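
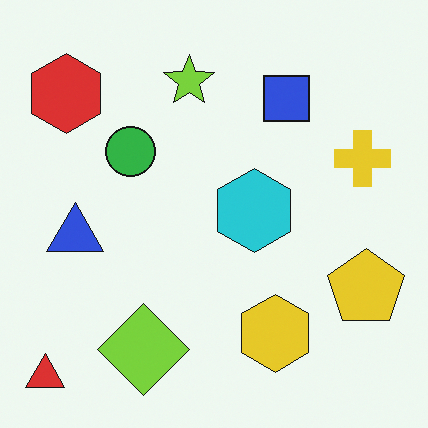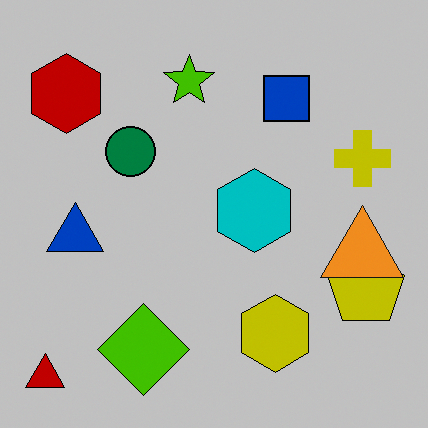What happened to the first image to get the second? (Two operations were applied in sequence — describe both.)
The second image is the first heavily posterized to just a handful of flat colors, then overlaid with an additional orange triangle.

Each flat color has snapped to a coarser quantized level — most visibly, the near-white background has dropped to a flat grey. An orange triangle appears in the second image that is absent from the first.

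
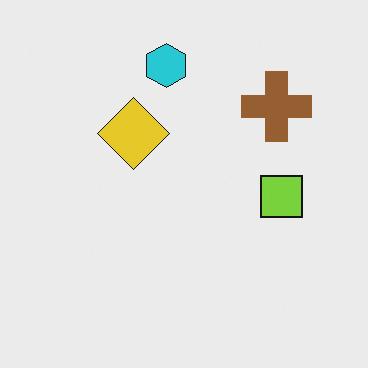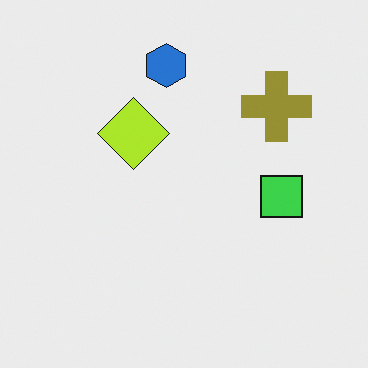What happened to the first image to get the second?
The second image is the first hue-shifted by a small amount.

Every shape's color has rotated by the same amount around the hue wheel — a uniform hue shift.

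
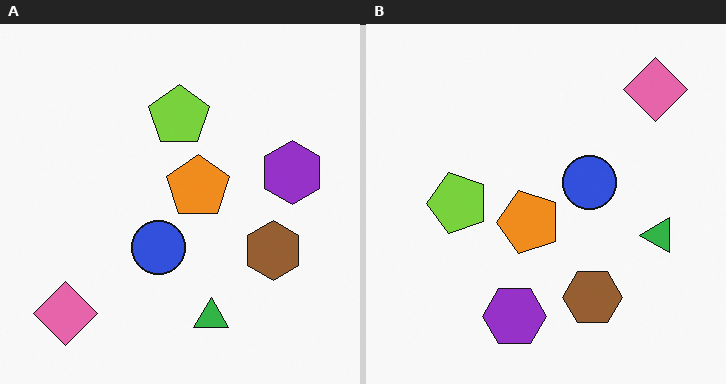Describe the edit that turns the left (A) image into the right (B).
The right (B) image is the left (A) transposed (reflected across the top-left ↔ bottom-right diagonal).

Shapes have swapped their row and column positions — what was in the top-right is now in the bottom-left — a diagonal reflection.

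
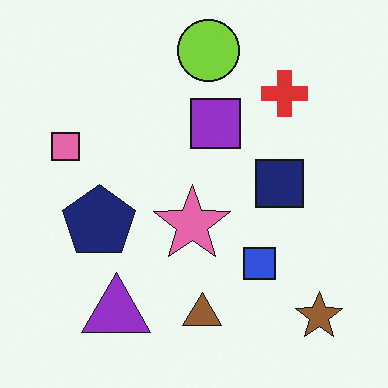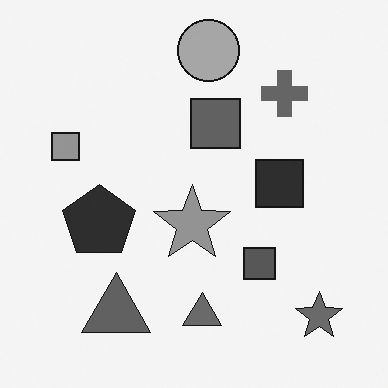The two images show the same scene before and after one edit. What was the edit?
It was converted to grayscale.

All color is removed — every shape is now a shade of grey.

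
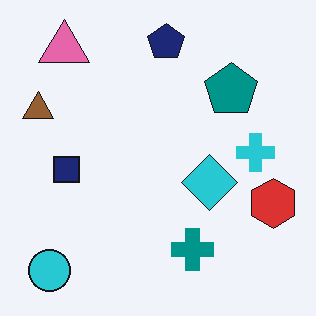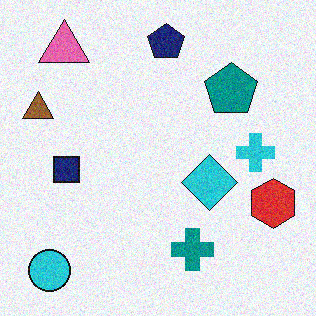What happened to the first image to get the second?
The transformation is: degraded with visible gaussian noise.

Random speckle covers the whole image, including the flat background.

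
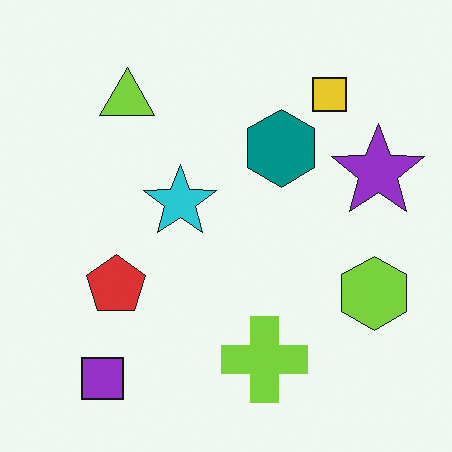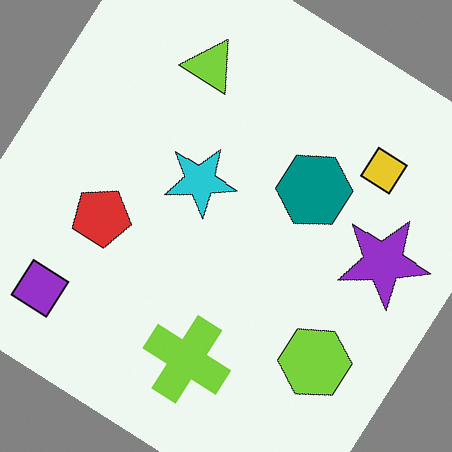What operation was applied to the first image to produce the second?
The transformation is: rotated clockwise by a large amount — several tens of degrees.

Every shape is tilted by the same angle and the image corners show triangular fill wedges — a whole-image rotation by a non-right angle.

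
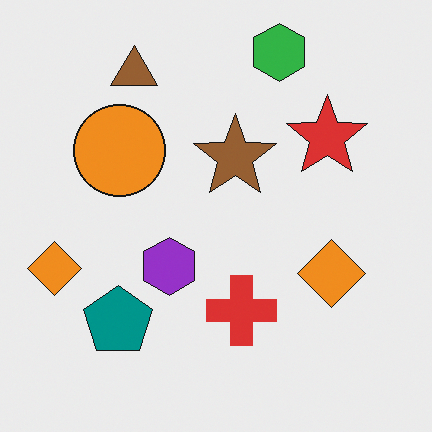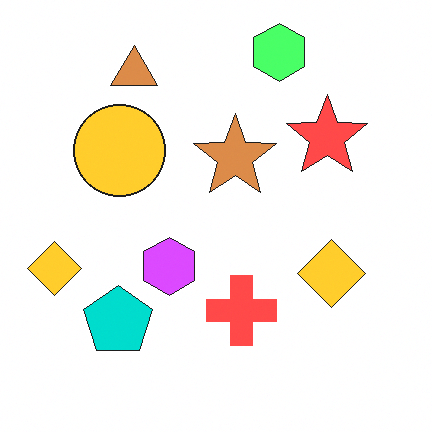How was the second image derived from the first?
Noticeably brightened.

Every pixel — background and shapes alike — is uniformly brightened.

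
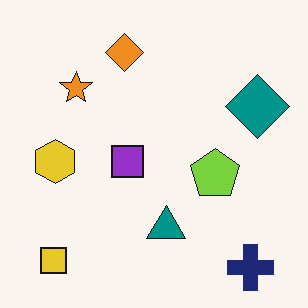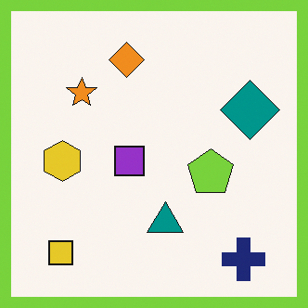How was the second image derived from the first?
The second image is the first framed with a lime border.

A solid lime frame runs around the edge of the second image, with the content slightly shrunk inside it.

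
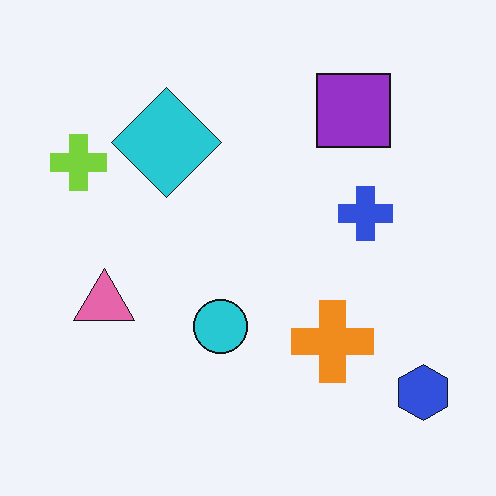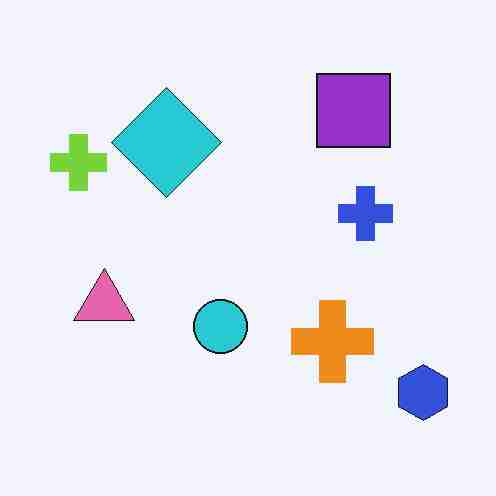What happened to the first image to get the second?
It was degraded with heavy JPEG compression.

Blocky 8×8 compression artifacts appear around shape edges and the flat background shows ringing — characteristic JPEG degradation.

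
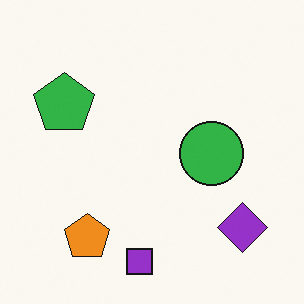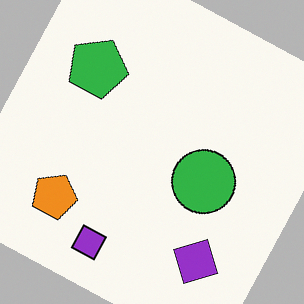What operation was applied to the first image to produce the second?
The image was rotated clockwise by a moderate amount.

Every shape is tilted by the same angle and the image corners show triangular fill wedges — a whole-image rotation by a non-right angle.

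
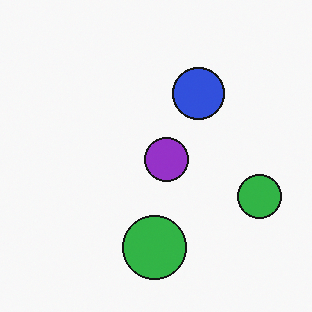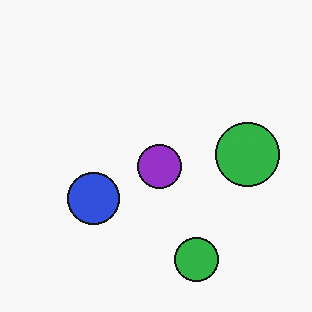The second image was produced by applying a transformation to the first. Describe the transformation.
The image was transposed (reflected across the top-left ↔ bottom-right diagonal).

Shapes have swapped their row and column positions — what was in the top-right is now in the bottom-left — a diagonal reflection.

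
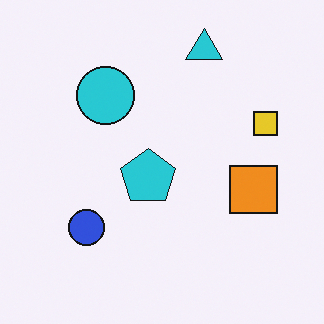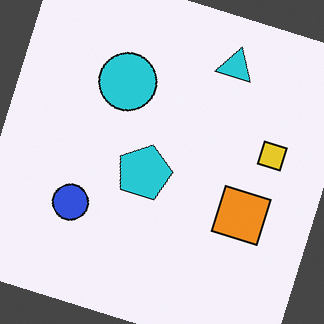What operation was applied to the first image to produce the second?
The transformation is: rotated clockwise by a clearly visible amount.

Every shape is tilted by the same angle and the image corners show triangular fill wedges — a whole-image rotation by a non-right angle.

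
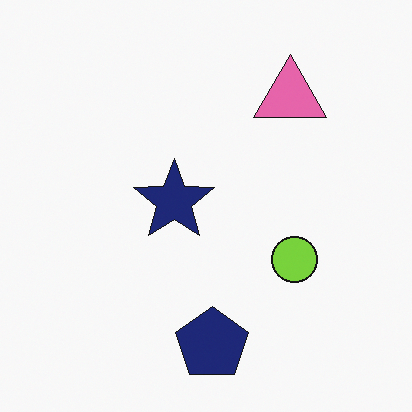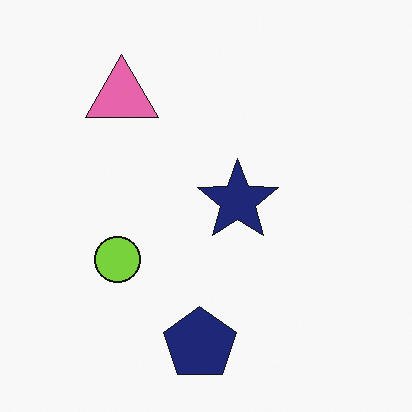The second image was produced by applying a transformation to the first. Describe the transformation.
It was flipped horizontally (left ↔ right).

The lime circle is in the right of the first image and the left of the second — shapes on opposite sides of the vertical midline have swapped in a mirror flip.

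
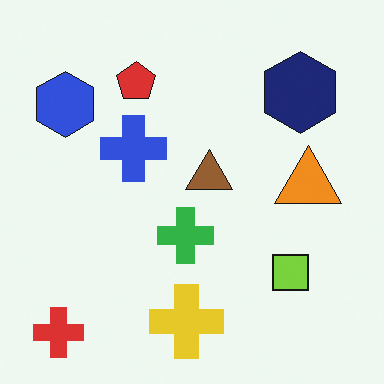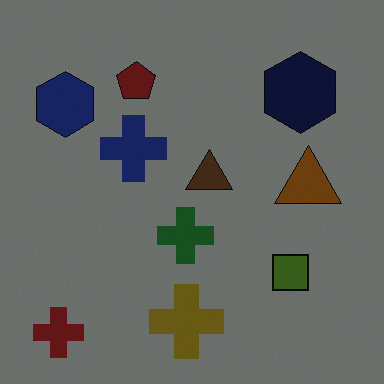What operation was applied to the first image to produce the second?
Noticeably darkened.

Every pixel — background and shapes alike — is uniformly darkened.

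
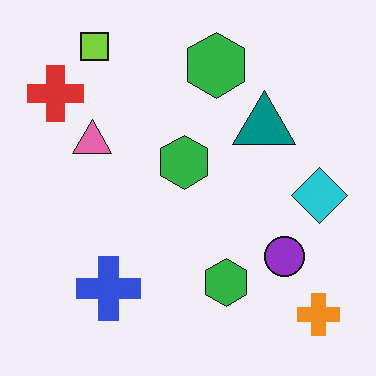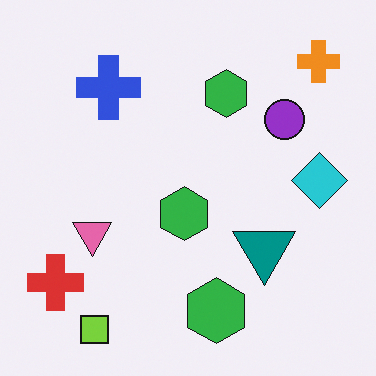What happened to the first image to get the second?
This is the original image flipped vertically (top ↔ bottom).

The lime square is in the top-left of the first image and the bottom-left of the second — shapes on opposite sides of the horizontal midline have swapped in a mirror flip.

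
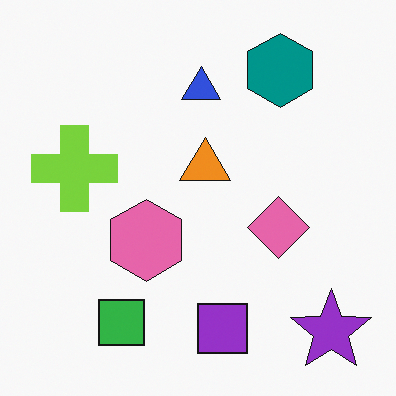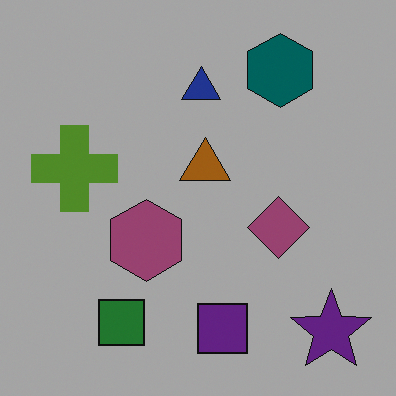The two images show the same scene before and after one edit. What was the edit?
This is the original image substantially darkened.

Every pixel — background and shapes alike — is uniformly darkened.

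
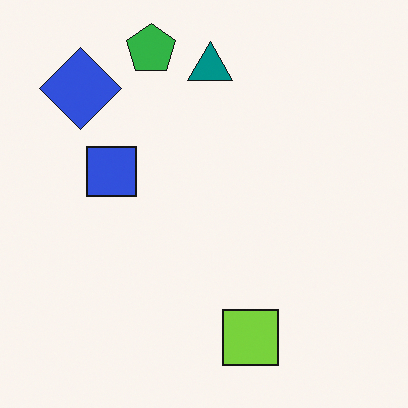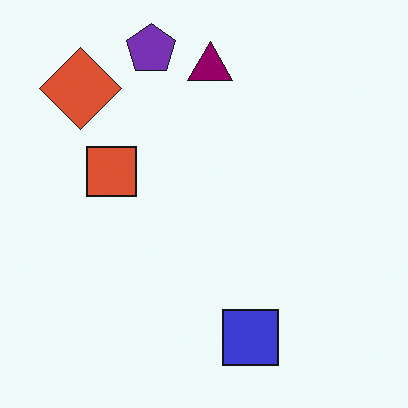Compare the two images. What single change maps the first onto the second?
The second image is the first hue-shifted noticeably.

Every shape's color has rotated by the same amount around the hue wheel — a uniform hue shift.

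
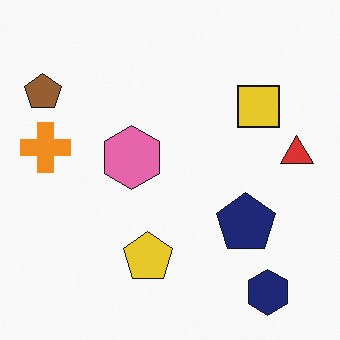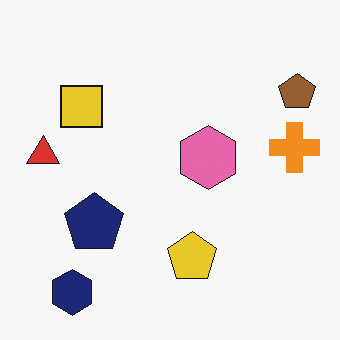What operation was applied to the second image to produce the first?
The image was flipped horizontally (left ↔ right).

The brown pentagon is in the top-right of the second image and the top-left of the first — shapes on opposite sides of the vertical midline have swapped in a mirror flip.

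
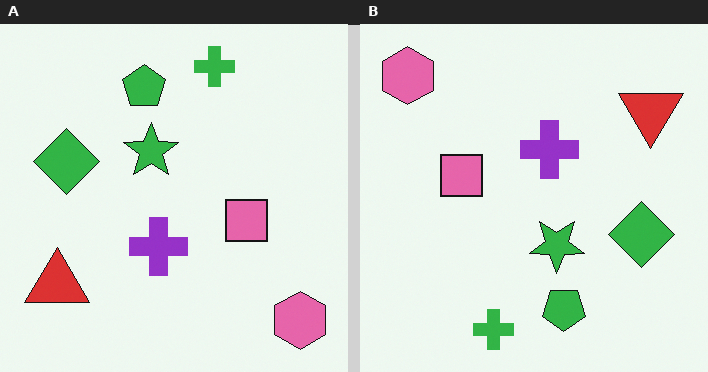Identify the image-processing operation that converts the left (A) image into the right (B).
The image was rotated 180°.

The pink hexagon sits in the bottom-right of the left (A) image and the top-left of the right (B) — consistent with a whole-image 180° rotation.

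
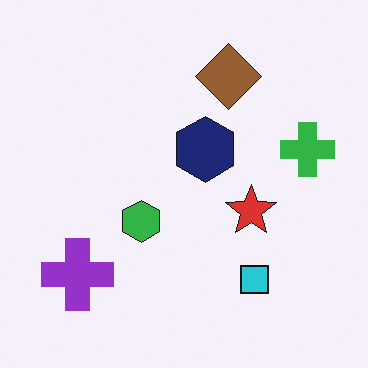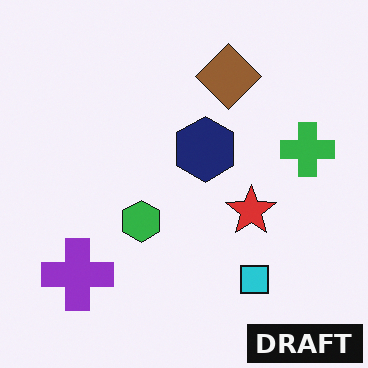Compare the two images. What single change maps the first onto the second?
The image was watermarked with the text "DRAFT" in the lower-right corner.

A dark label reading "DRAFT" appears in the lower-right corner.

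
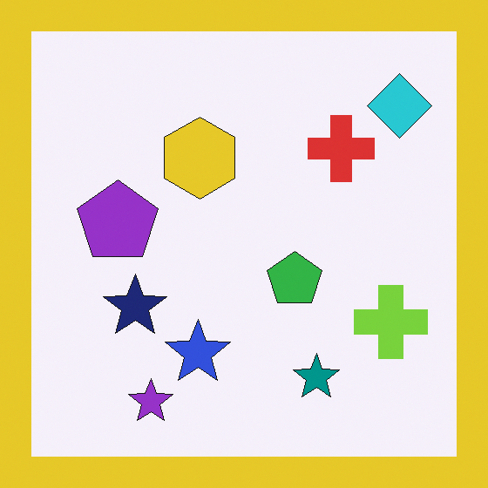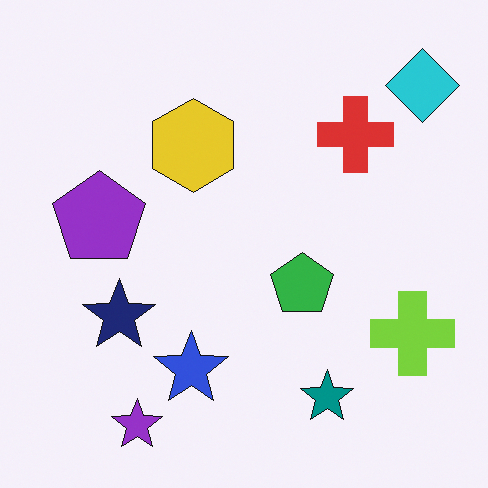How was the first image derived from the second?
It was framed with a yellow border.

A solid yellow frame runs around the edge of the first image, with the content slightly shrunk inside it.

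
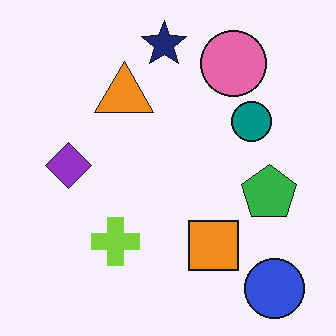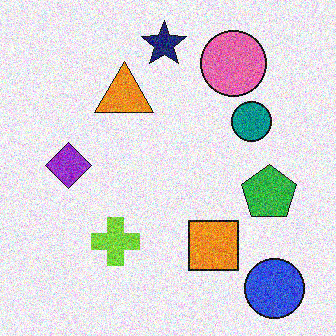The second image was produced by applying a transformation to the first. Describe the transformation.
The transformation is: degraded with heavy additive noise.

Random speckle covers the whole image, including the flat background.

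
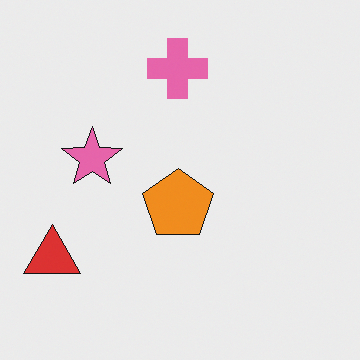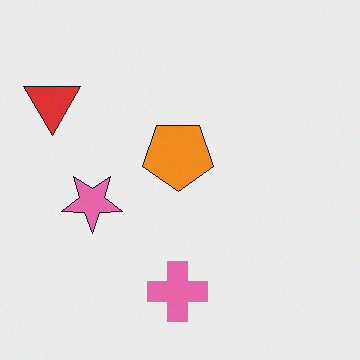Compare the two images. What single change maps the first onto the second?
The transformation is: flipped vertically (top ↔ bottom).

The pink cross is in the top of the first image and the bottom of the second — shapes on opposite sides of the horizontal midline have swapped in a mirror flip.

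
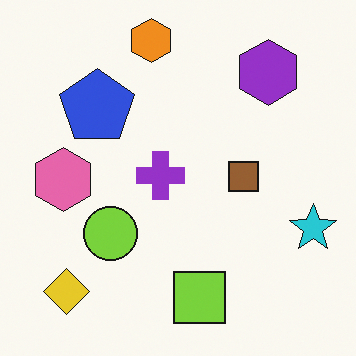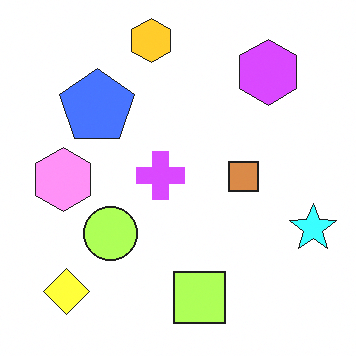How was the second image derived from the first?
It was brightened a lot.

Every pixel — background and shapes alike — is uniformly brightened.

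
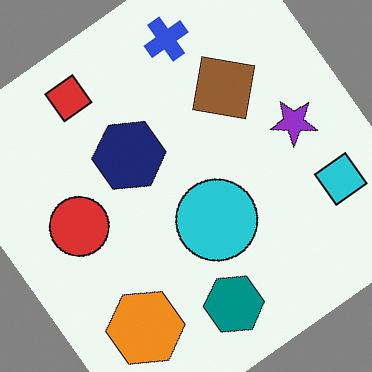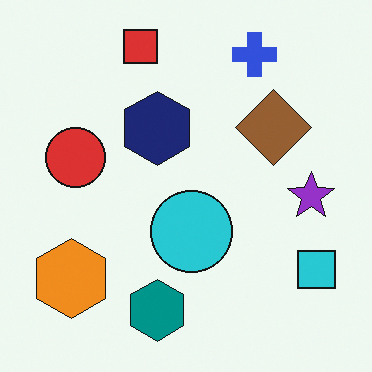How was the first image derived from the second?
The image was rotated counter-clockwise by a large amount — several tens of degrees.

Every shape is tilted by the same angle and the image corners show triangular fill wedges — a whole-image rotation by a non-right angle.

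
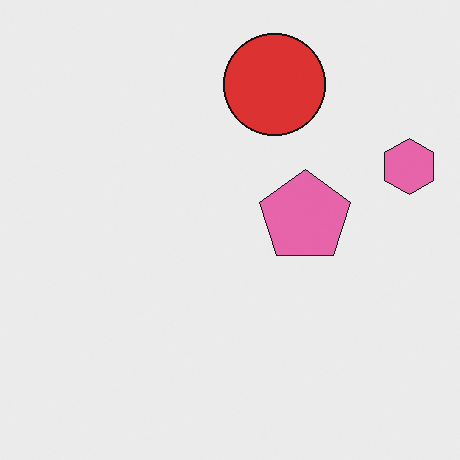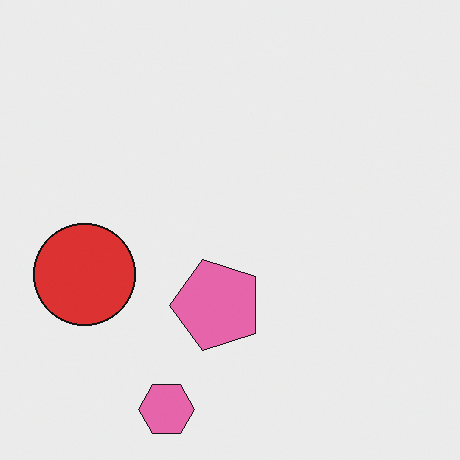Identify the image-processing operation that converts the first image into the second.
This is the original image transposed (reflected across the top-left ↔ bottom-right diagonal).

Shapes have swapped their row and column positions — what was in the top-right is now in the bottom-left — a diagonal reflection.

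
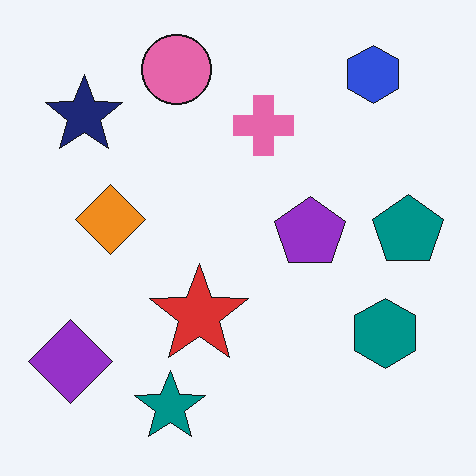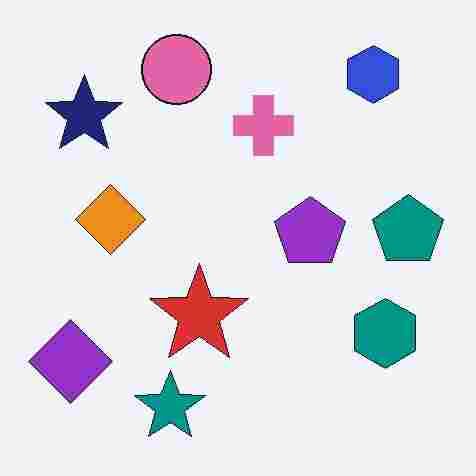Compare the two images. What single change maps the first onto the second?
Heavily JPEG-compressed with obvious blocking artifacts.

Blocky 8×8 compression artifacts appear around shape edges and the flat background shows ringing — characteristic JPEG degradation.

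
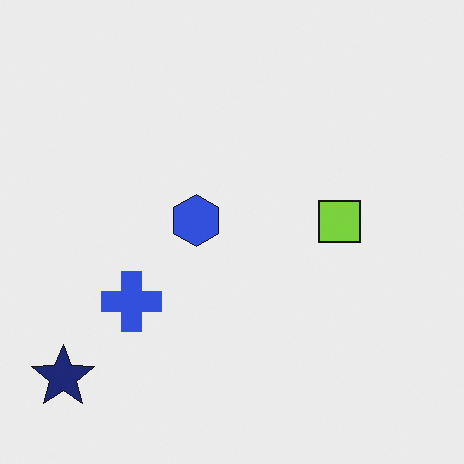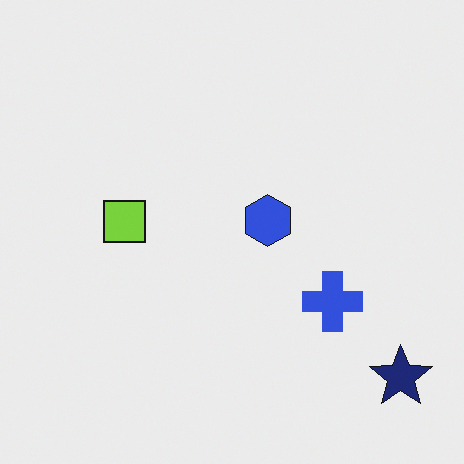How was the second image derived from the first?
It was flipped horizontally (left ↔ right).

The navy star is in the bottom-left of the first image and the bottom-right of the second — shapes on opposite sides of the vertical midline have swapped in a mirror flip.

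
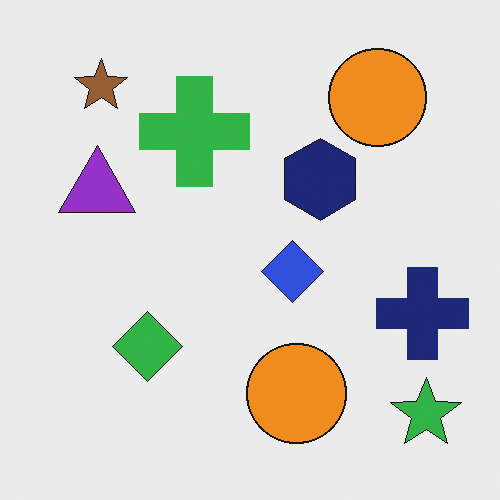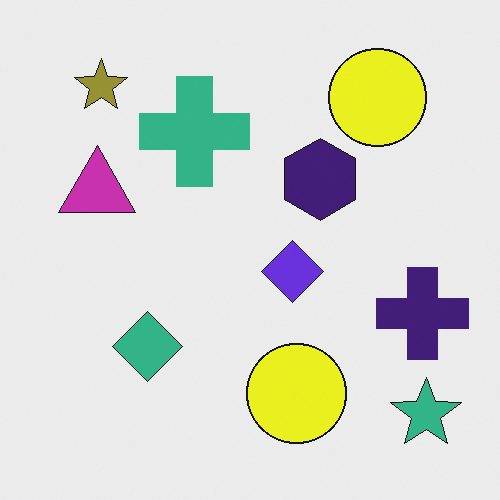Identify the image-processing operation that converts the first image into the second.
The transformation is: hue-shifted slightly.

Every shape's color has rotated by the same amount around the hue wheel — a uniform hue shift.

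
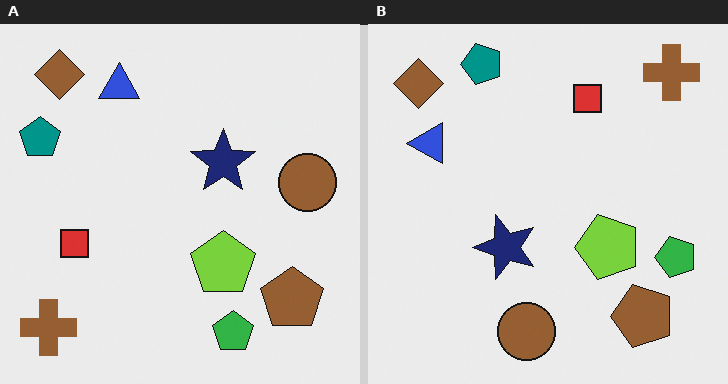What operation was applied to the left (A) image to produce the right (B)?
The transformation is: transposed (reflected across the top-left ↔ bottom-right diagonal).

Shapes have swapped their row and column positions — what was in the top-right is now in the bottom-left — a diagonal reflection.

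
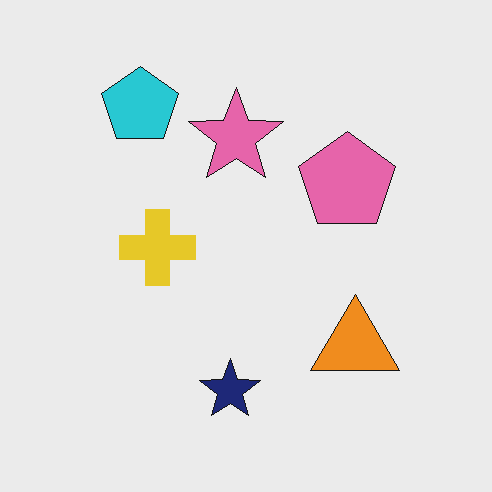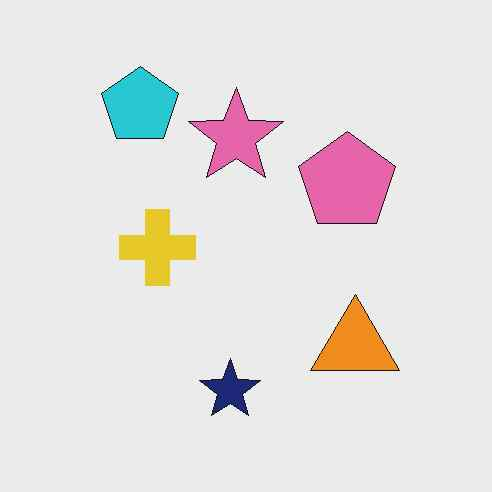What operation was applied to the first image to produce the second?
Given moderate JPEG compression.

Blocky 8×8 compression artifacts appear around shape edges and the flat background shows ringing — characteristic JPEG degradation.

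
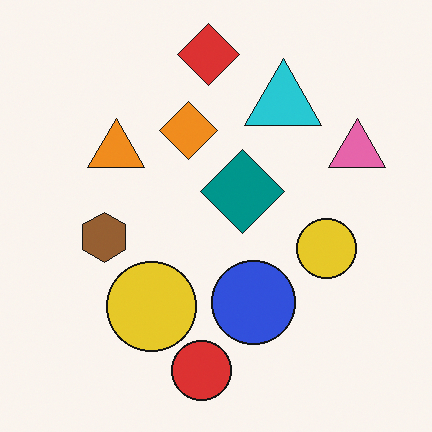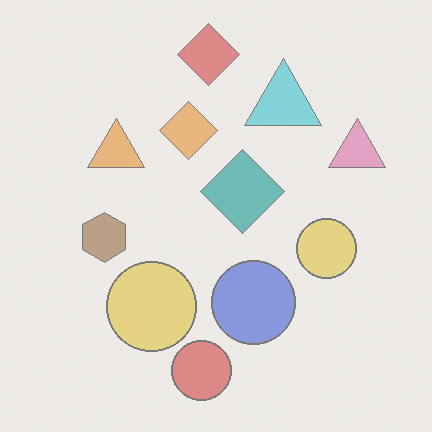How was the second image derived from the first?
It was washed out (contrast reduced).

Tones are pushed toward mid-grey across the whole image — a global contrast change.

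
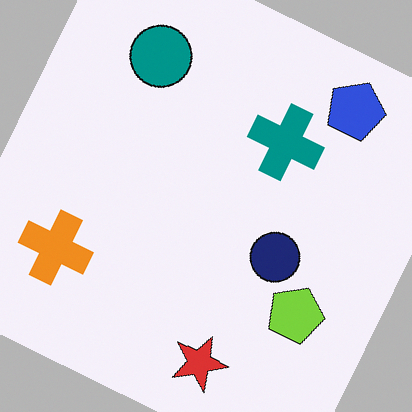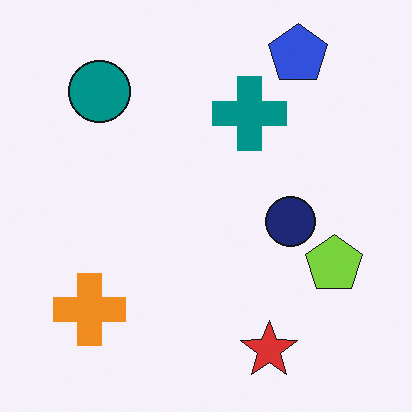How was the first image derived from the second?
This is the original image rotated clockwise by a moderate amount.

Every shape is tilted by the same angle and the image corners show triangular fill wedges — a whole-image rotation by a non-right angle.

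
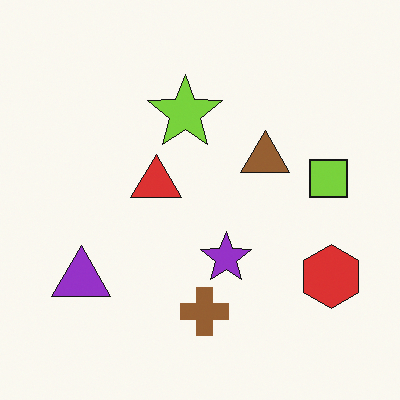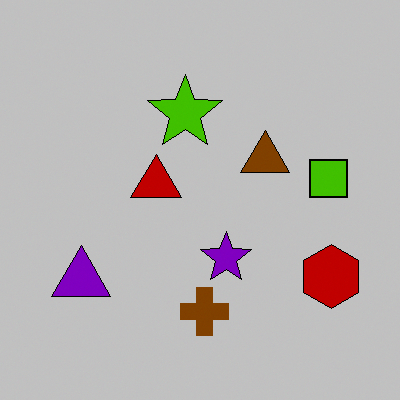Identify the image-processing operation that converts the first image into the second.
The transformation is: aggressively posterized.

Each flat color has snapped to a coarser quantized level — most visibly, the near-white background has dropped to a flat grey.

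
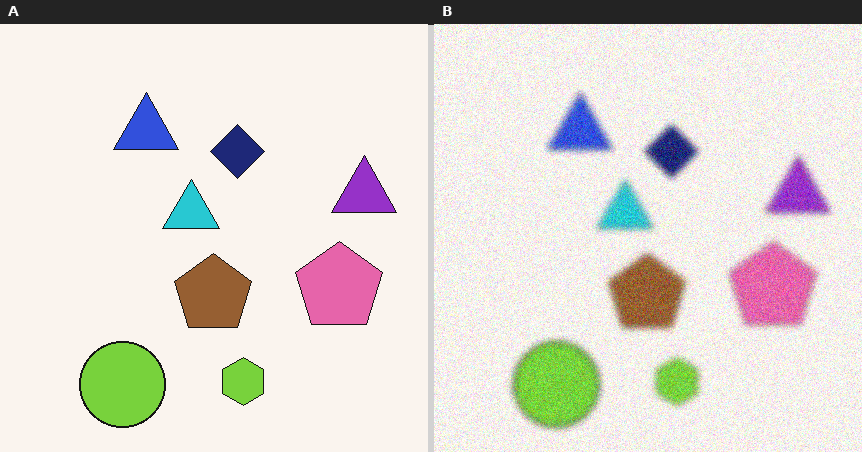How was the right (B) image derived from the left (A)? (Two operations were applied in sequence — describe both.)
The image was noticeably gaussian-blurred, then degraded with visible gaussian noise.

Shape edges and outlines are uniformly softened across the whole image. Random speckle covers the whole image, including the flat background.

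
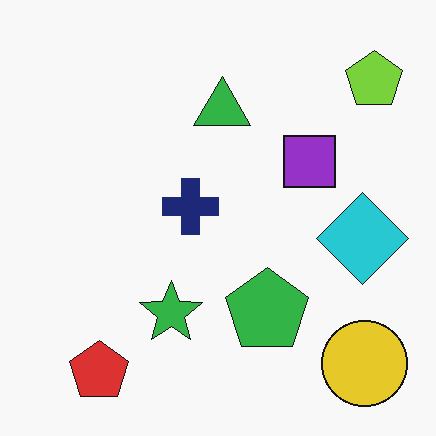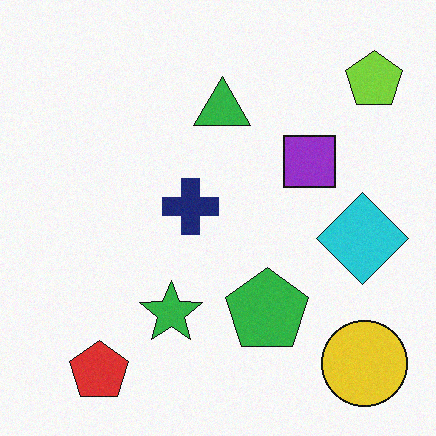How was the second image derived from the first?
The transformation is: degraded with light additive noise.

Random speckle covers the whole image, including the flat background.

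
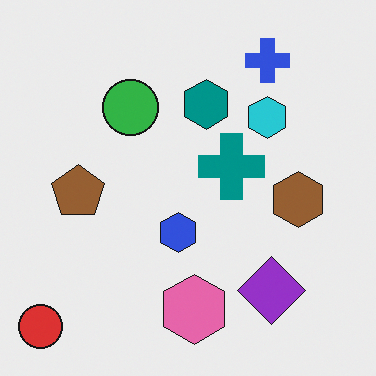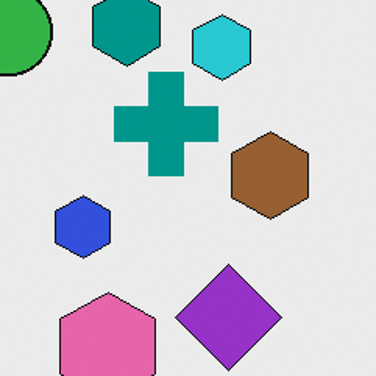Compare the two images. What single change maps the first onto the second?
The image was cropped to a modestly smaller region and rescaled.

The visible shapes are larger and the field of view is narrower; shapes near the original edges may be partly or wholly outside the frame — a crop-and-rescale.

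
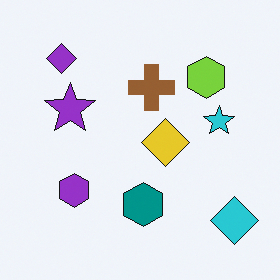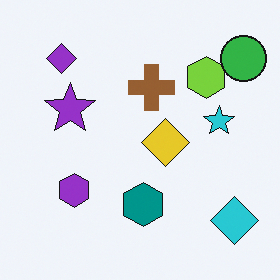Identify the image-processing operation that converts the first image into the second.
Overlaid with an additional green circle.

A green circle appears in the second image that is absent from the first.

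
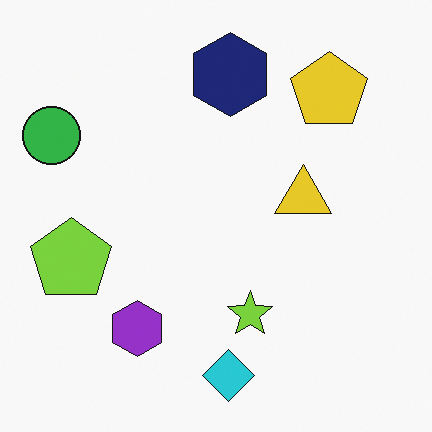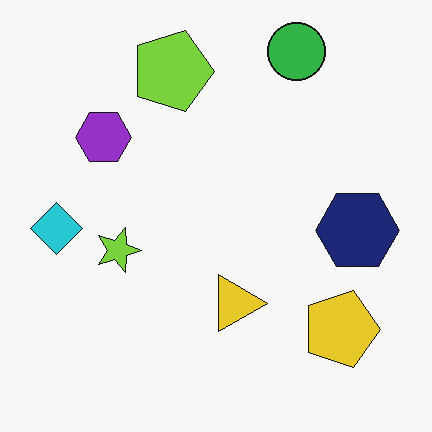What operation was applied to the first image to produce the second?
This is the original image rotated 90° clockwise.

The green circle sits in the top-left of the first image and the top-right of the second — consistent with a whole-image 90° clockwise rotation.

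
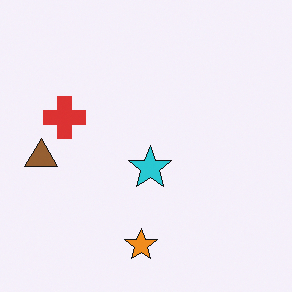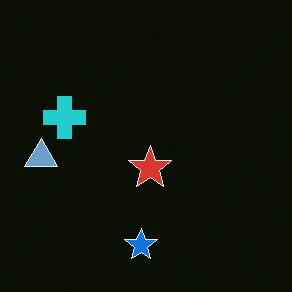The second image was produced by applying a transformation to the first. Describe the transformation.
The second image is the first color-inverted (negative).

The light background has become dark and every shape's color is its complement — a photographic negative.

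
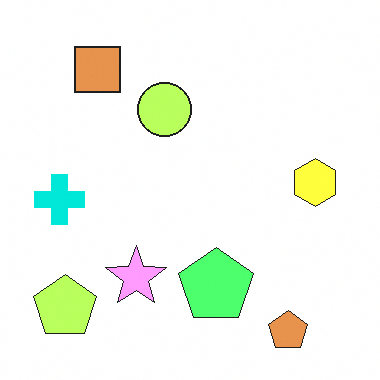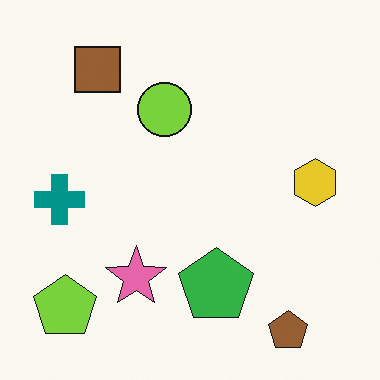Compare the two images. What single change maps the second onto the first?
The first image is the second noticeably brightened.

Every pixel — background and shapes alike — is uniformly brightened.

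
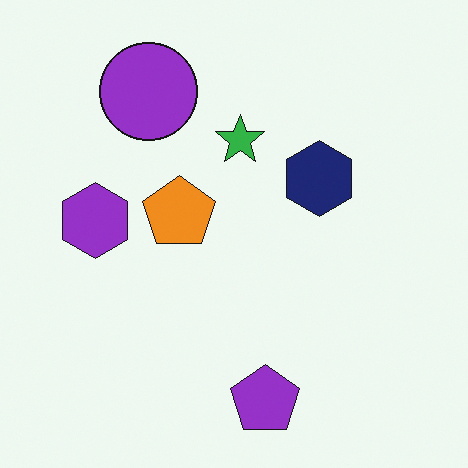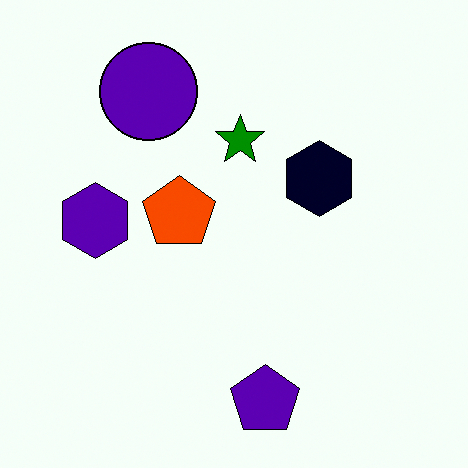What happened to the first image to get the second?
Boosted in contrast.

Tones are pushed away from mid-grey across the whole image — a global contrast change.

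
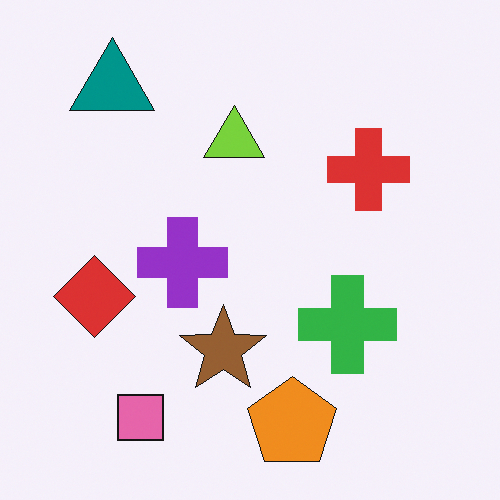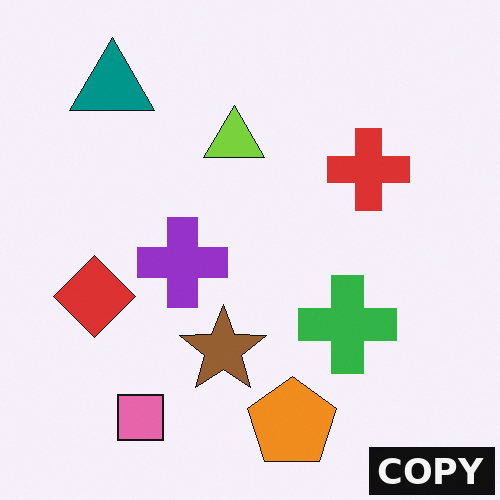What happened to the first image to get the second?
This is the original image watermarked with the text "COPY" in the lower-right corner.

A dark label reading "COPY" appears in the lower-right corner.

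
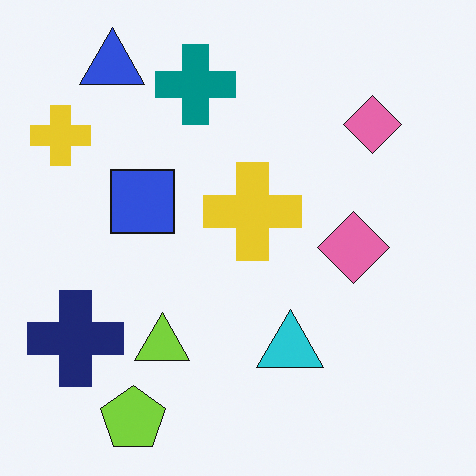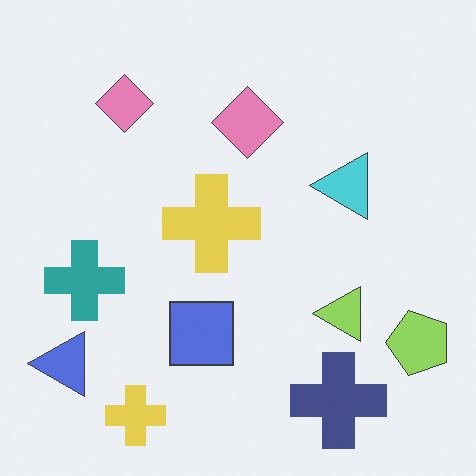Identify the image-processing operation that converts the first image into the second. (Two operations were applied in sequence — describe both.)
The second image is the first rotated 90° counter-clockwise, then given slightly reduced contrast.

The blue triangle sits in the top-left of the first image and the bottom-left of the second — consistent with a whole-image 90° counter-clockwise rotation. Tones are pushed toward mid-grey across the whole image — a global contrast change.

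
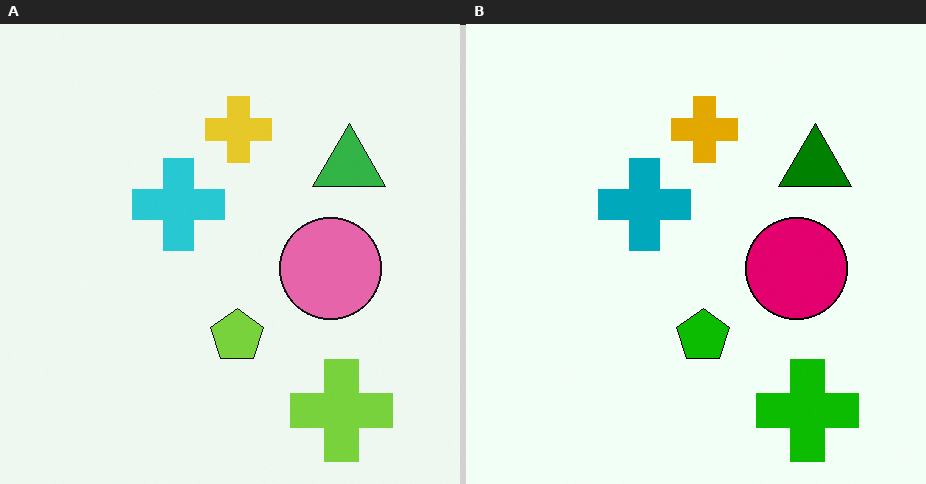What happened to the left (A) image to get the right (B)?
Given much higher contrast.

Tones are pushed away from mid-grey across the whole image — a global contrast change.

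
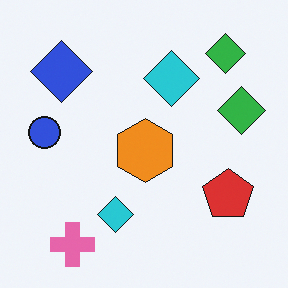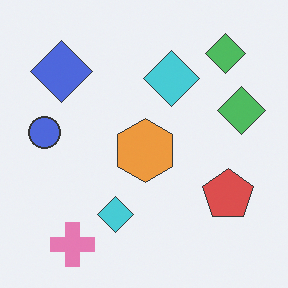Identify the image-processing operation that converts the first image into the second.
Given slightly reduced contrast.

Tones are pushed toward mid-grey across the whole image — a global contrast change.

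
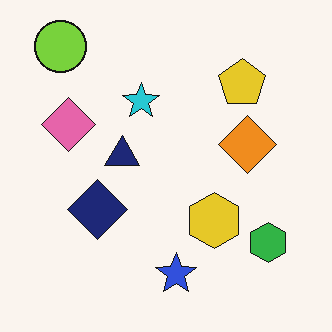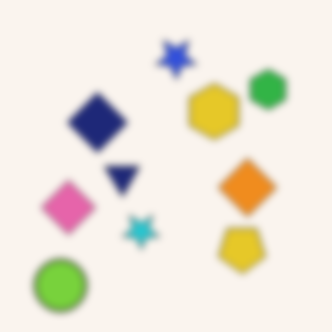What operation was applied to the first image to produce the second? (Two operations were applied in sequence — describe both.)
The transformation is: moderately blurred, then flipped vertically (top ↔ bottom).

Shape edges and outlines are uniformly softened across the whole image. The lime circle is in the top-left of the first image and the bottom-left of the second — shapes on opposite sides of the horizontal midline have swapped in a mirror flip.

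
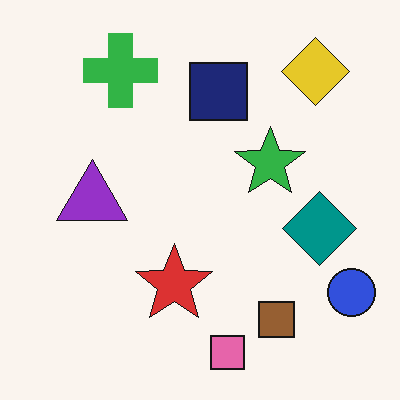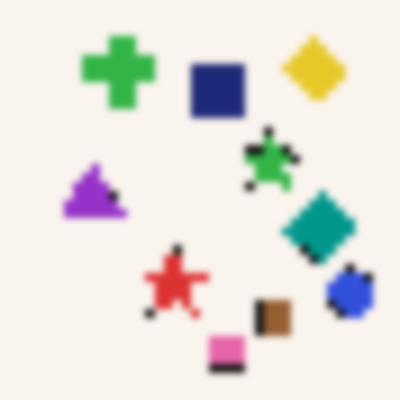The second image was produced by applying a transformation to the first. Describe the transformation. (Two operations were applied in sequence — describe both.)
This is the original image heavily pixelated into large blocks, then noticeably gaussian-blurred.

Shapes are reduced to large square blocks; fine edges and outlines are lost — a downscale-then-upscale (mosaic) effect. Shape edges and outlines are uniformly softened across the whole image.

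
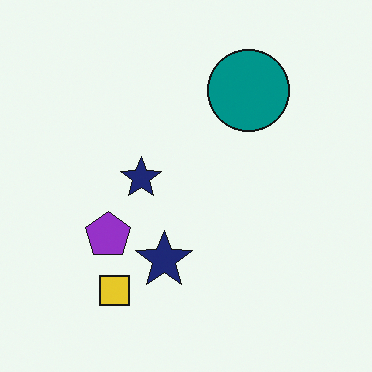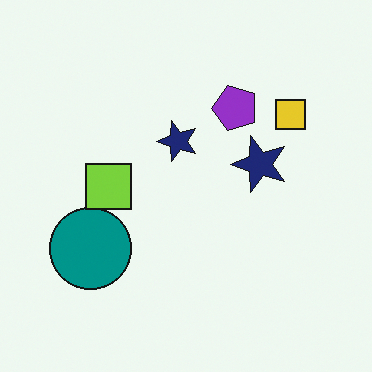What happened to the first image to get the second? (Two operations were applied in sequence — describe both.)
The second image is the first transposed (reflected across the top-left ↔ bottom-right diagonal), then overlaid with an additional lime square.

Shapes have swapped their row and column positions — what was in the top-right is now in the bottom-left — a diagonal reflection. A lime square appears in the second image that is absent from the first.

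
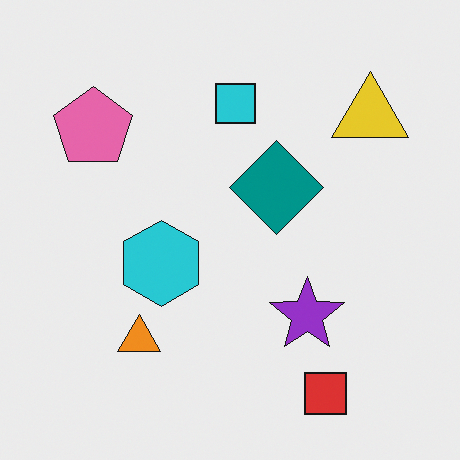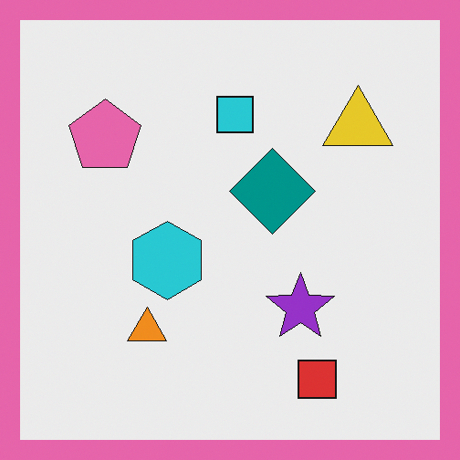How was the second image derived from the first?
The image was framed with a pink border.

A solid pink frame runs around the edge of the second image, with the content slightly shrunk inside it.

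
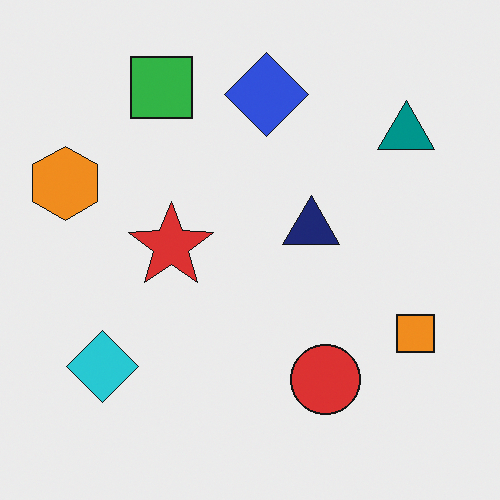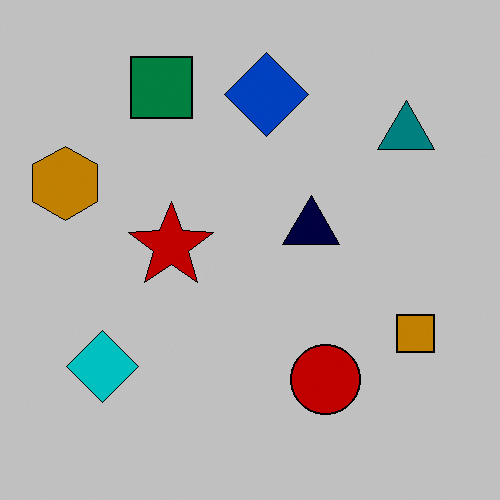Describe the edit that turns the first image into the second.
Aggressively posterized.

Each flat color has snapped to a coarser quantized level — most visibly, the near-white background has dropped to a flat grey.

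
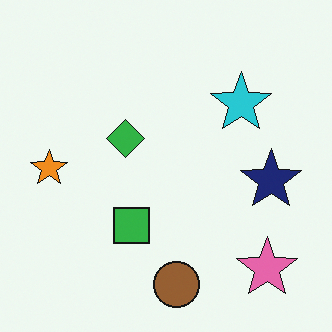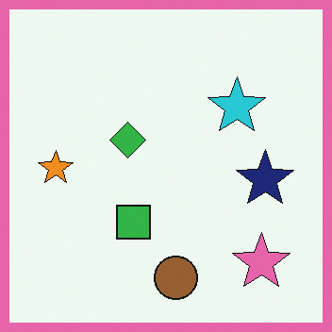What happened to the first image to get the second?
The second image is the first framed with a pink border.

A solid pink frame runs around the edge of the second image, with the content slightly shrunk inside it.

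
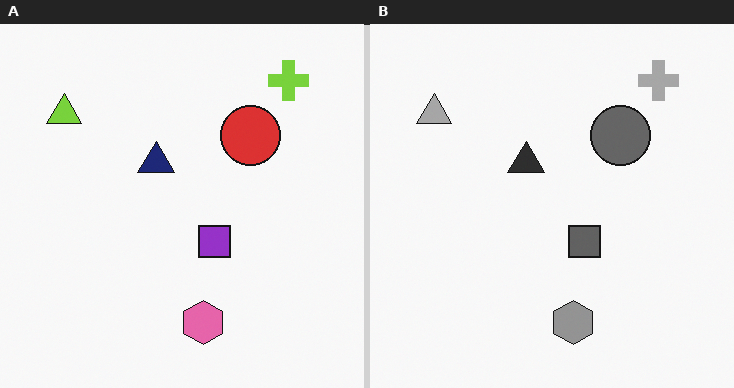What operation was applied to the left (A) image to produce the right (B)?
This is the original image converted to grayscale.

All color is removed — every shape is now a shade of grey.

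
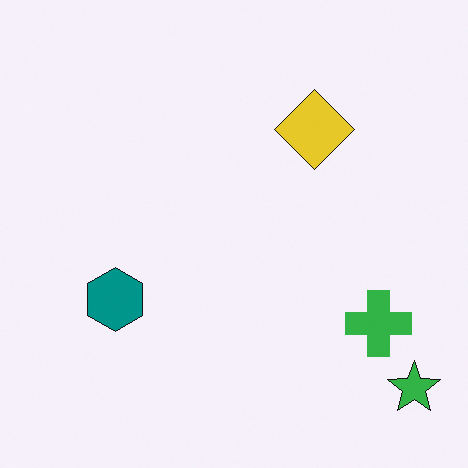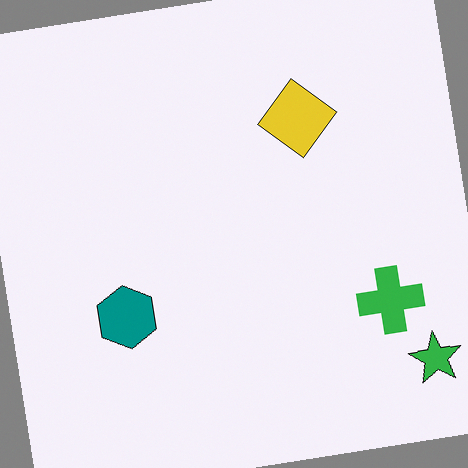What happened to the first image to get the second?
The transformation is: rotated counter-clockwise by a few degrees.

Every shape is tilted by the same angle and the image corners show triangular fill wedges — a whole-image rotation by a non-right angle.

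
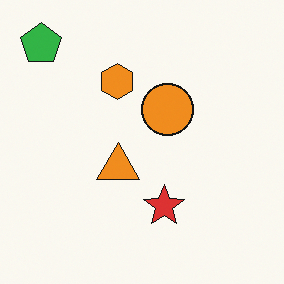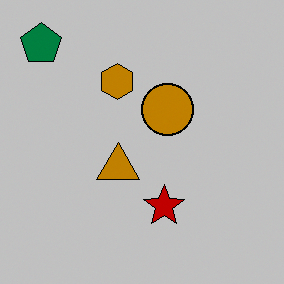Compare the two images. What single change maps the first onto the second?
The second image is the first aggressively posterized.

Each flat color has snapped to a coarser quantized level — most visibly, the near-white background has dropped to a flat grey.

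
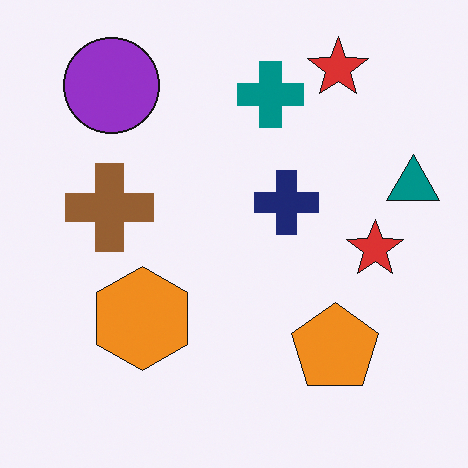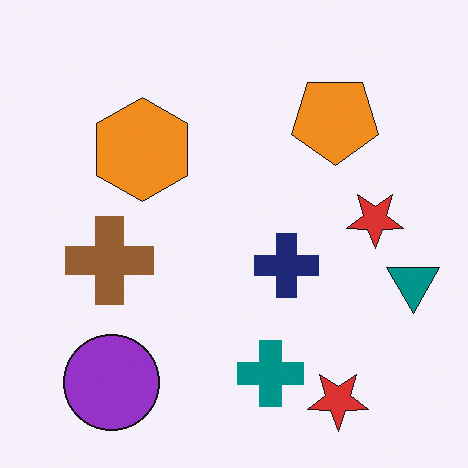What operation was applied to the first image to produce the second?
Flipped vertically (top ↔ bottom).

The purple circle is in the top-left of the first image and the bottom-left of the second — shapes on opposite sides of the horizontal midline have swapped in a mirror flip.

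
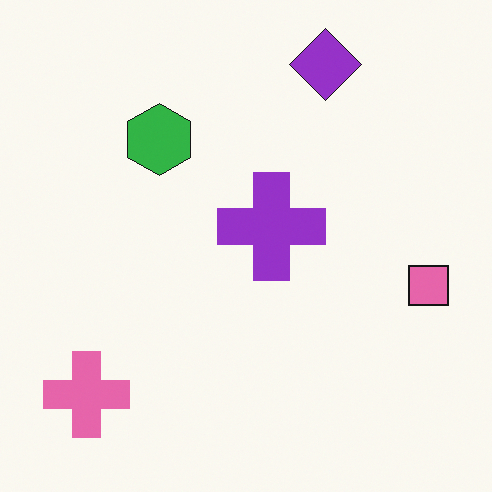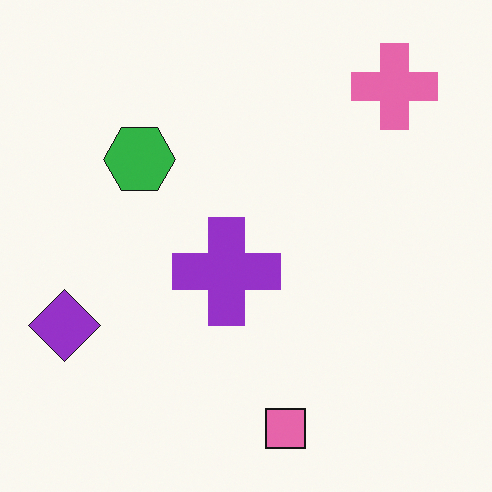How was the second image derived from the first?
This is the original image transposed (reflected across the top-left ↔ bottom-right diagonal).

Shapes have swapped their row and column positions — what was in the top-right is now in the bottom-left — a diagonal reflection.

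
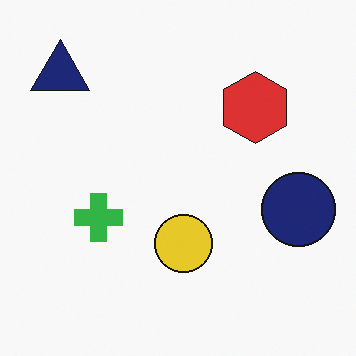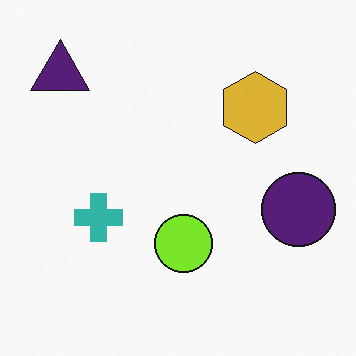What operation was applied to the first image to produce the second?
The second image is the first hue-shifted by a small amount.

Every shape's color has rotated by the same amount around the hue wheel — a uniform hue shift.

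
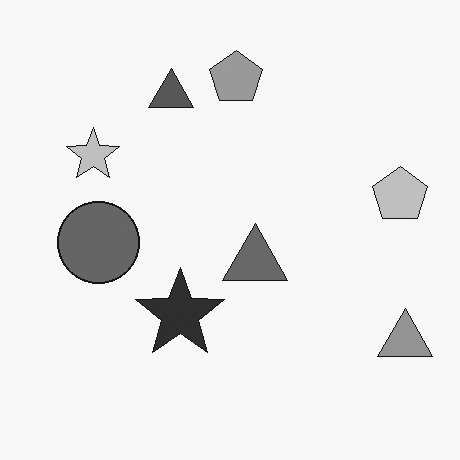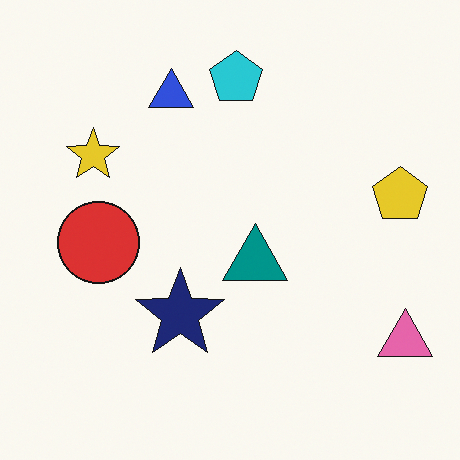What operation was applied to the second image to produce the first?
The image was converted to grayscale.

All color is removed — every shape is now a shade of grey.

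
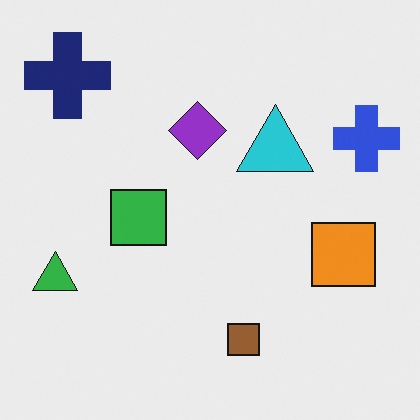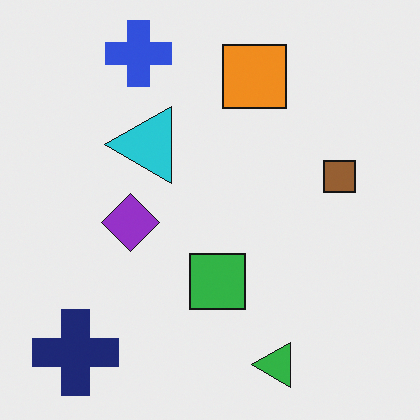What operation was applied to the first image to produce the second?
This is the original image rotated 90° counter-clockwise.

The navy cross sits in the top-left of the first image and the bottom-left of the second — consistent with a whole-image 90° counter-clockwise rotation.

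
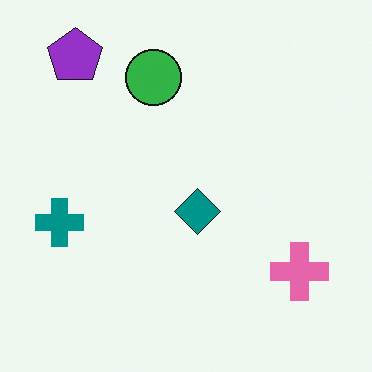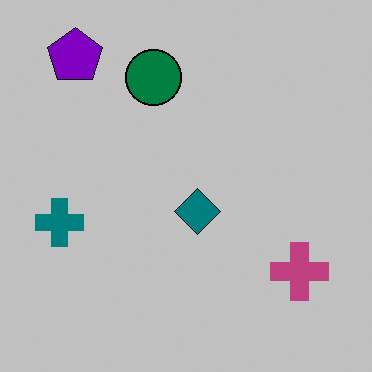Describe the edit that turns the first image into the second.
The transformation is: aggressively posterized.

Each flat color has snapped to a coarser quantized level — most visibly, the near-white background has dropped to a flat grey.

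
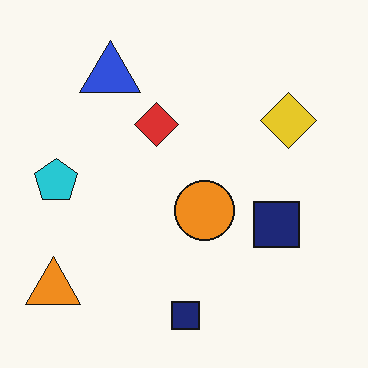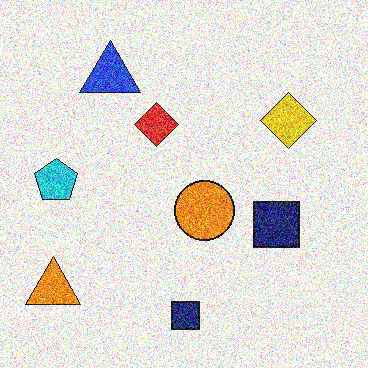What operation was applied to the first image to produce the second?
The second image is the first degraded with heavy additive noise.

Random speckle covers the whole image, including the flat background.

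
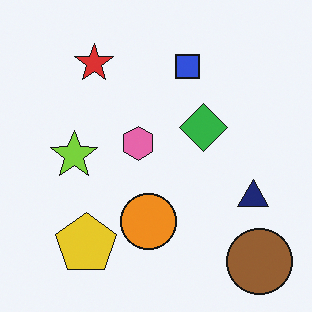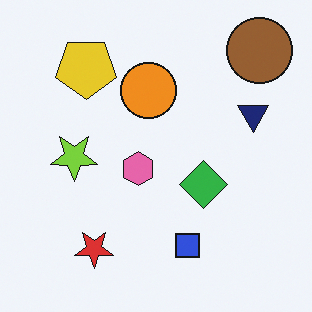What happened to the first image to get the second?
This is the original image flipped vertically (top ↔ bottom).

The brown circle is in the bottom-right of the first image and the top-right of the second — shapes on opposite sides of the horizontal midline have swapped in a mirror flip.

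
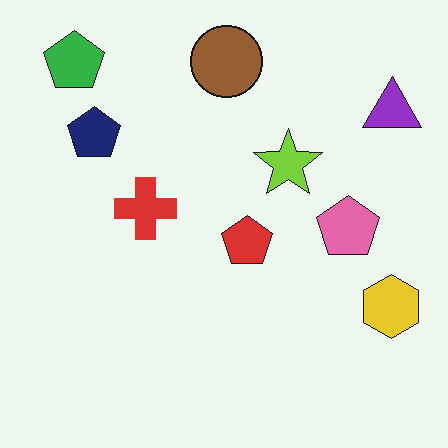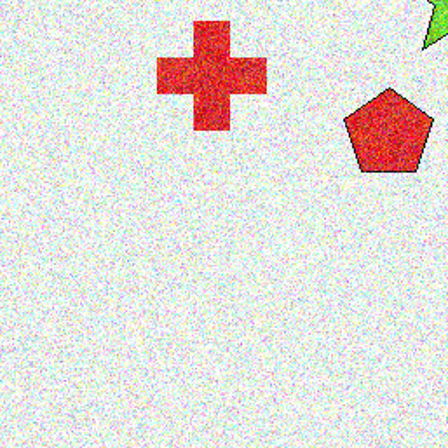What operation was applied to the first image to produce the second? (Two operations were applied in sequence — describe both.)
The transformation is: degraded with heavy additive noise, then cropped to a noticeably smaller region and rescaled.

Random speckle covers the whole image, including the flat background. The visible shapes are larger and the field of view is narrower; shapes near the original edges may be partly or wholly outside the frame — a crop-and-rescale.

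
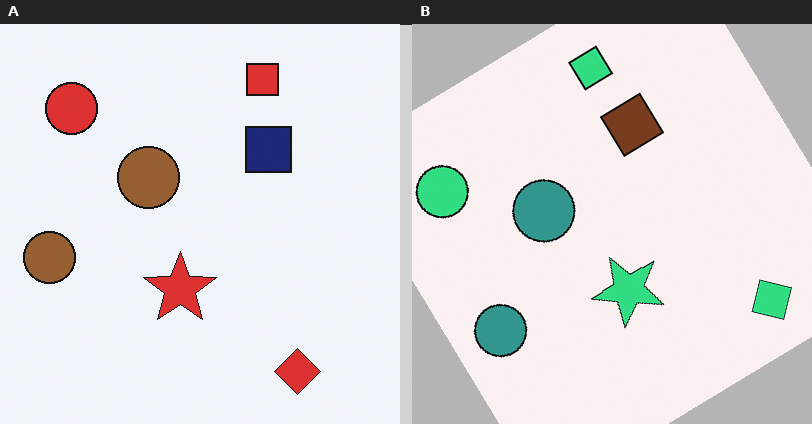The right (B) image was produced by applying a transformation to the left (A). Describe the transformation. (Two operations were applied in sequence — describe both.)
The right (B) image is the left (A) rotated counter-clockwise by a large amount — several tens of degrees, then hue-shifted by a moderate amount.

Every shape is tilted by the same angle and the image corners show triangular fill wedges — a whole-image rotation by a non-right angle. Every shape's color has rotated by the same amount around the hue wheel — a uniform hue shift.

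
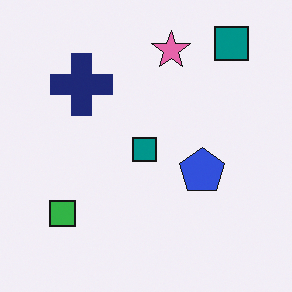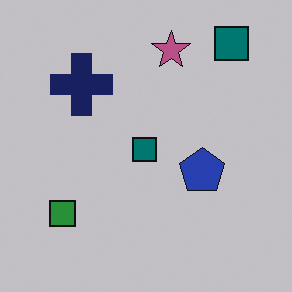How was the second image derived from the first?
The transformation is: darkened a little.

Every pixel — background and shapes alike — is uniformly darkened.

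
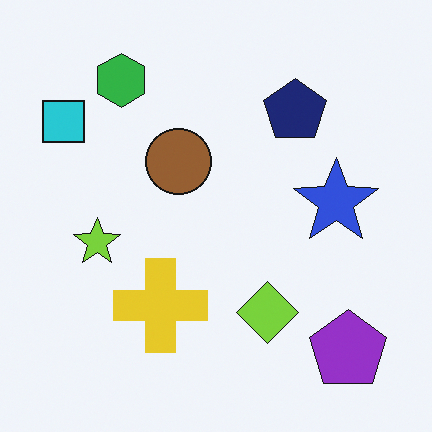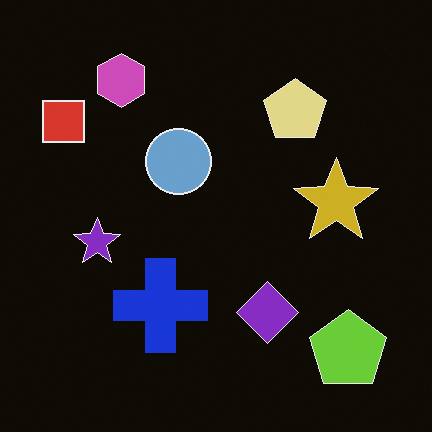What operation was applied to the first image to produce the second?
Color-inverted (negative).

The light background has become dark and every shape's color is its complement — a photographic negative.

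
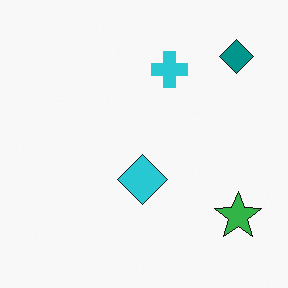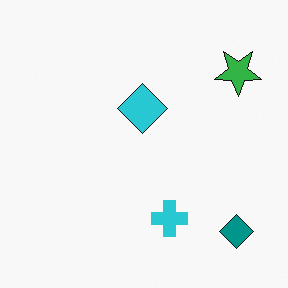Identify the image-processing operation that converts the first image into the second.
Flipped vertically (top ↔ bottom).

The teal diamond is in the top-right of the first image and the bottom-right of the second — shapes on opposite sides of the horizontal midline have swapped in a mirror flip.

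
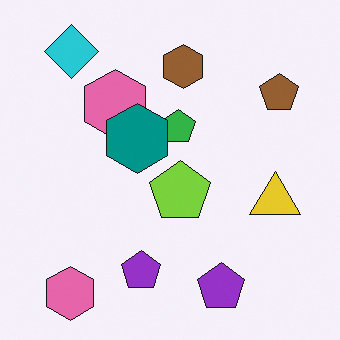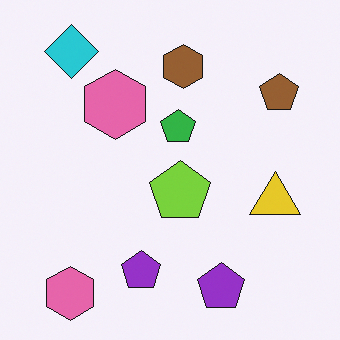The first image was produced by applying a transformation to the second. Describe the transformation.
The transformation is: overlaid with an additional teal hexagon.

A teal hexagon appears in the first image that is absent from the second.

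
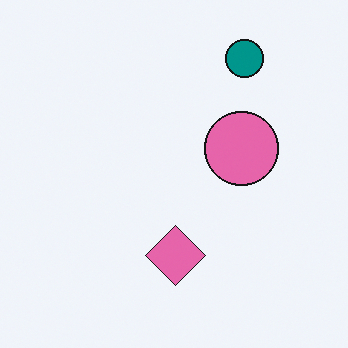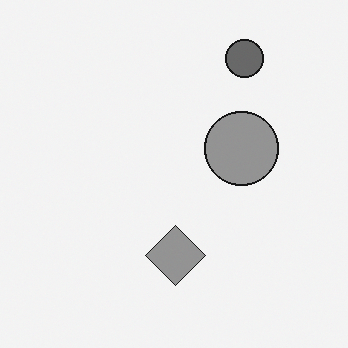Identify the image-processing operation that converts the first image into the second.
The transformation is: converted to grayscale.

All color is removed — every shape is now a shade of grey.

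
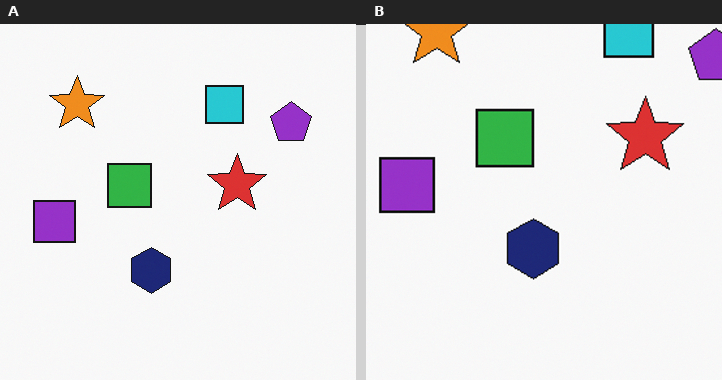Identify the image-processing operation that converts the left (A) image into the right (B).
This is the original image cropped slightly and scaled back up.

The visible shapes are larger and the field of view is narrower; shapes near the original edges may be partly or wholly outside the frame — a crop-and-rescale.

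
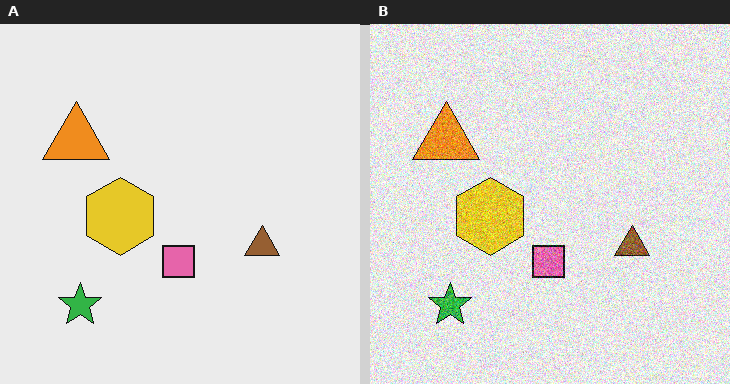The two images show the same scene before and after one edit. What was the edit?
The image was degraded with a thick layer of grain.

Random speckle covers the whole image, including the flat background.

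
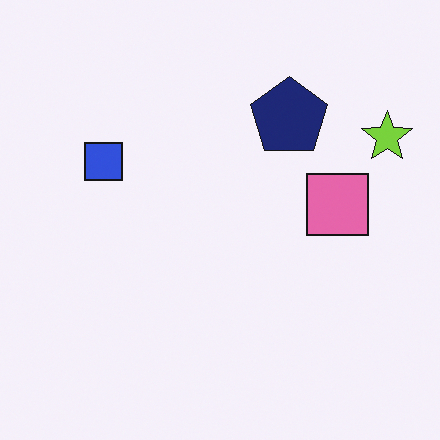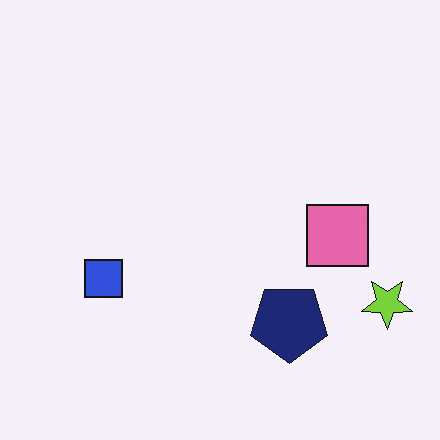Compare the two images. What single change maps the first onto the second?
The image was flipped vertically (top ↔ bottom).

The navy pentagon is in the top of the first image and the bottom of the second — shapes on opposite sides of the horizontal midline have swapped in a mirror flip.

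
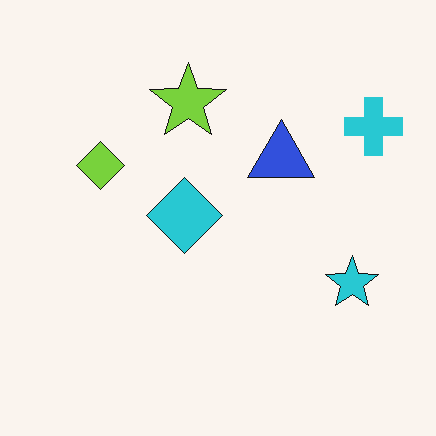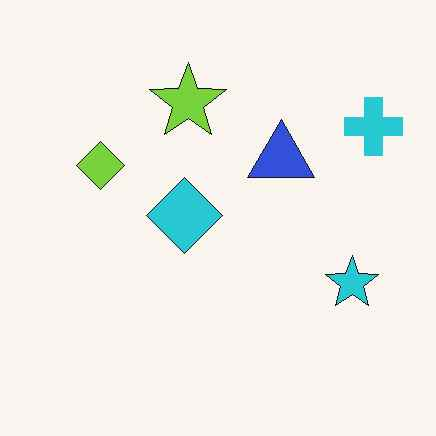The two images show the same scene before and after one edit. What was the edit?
It was JPEG-compressed with visible artifacts.

Blocky 8×8 compression artifacts appear around shape edges and the flat background shows ringing — characteristic JPEG degradation.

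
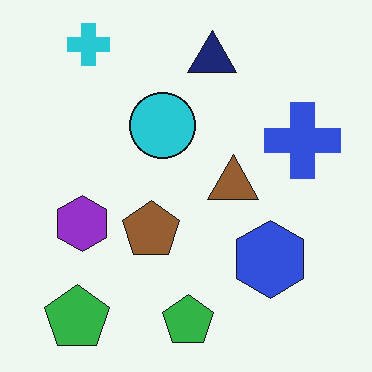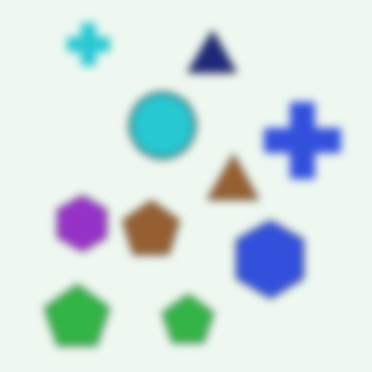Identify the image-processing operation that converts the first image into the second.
It was moderately blurred.

Shape edges and outlines are uniformly softened across the whole image.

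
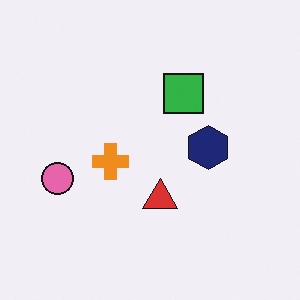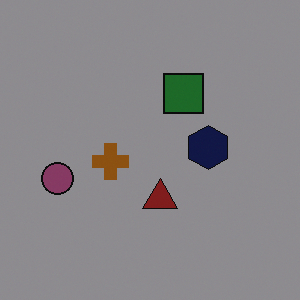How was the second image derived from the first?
Noticeably darkened.

Every pixel — background and shapes alike — is uniformly darkened.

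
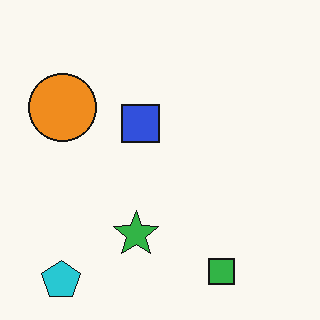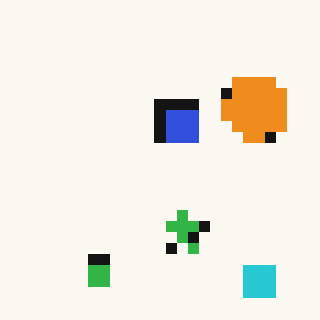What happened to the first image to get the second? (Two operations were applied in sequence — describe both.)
The image was flipped horizontally (left ↔ right), then heavily pixelated into large blocks.

The cyan pentagon is in the bottom-left of the first image and the bottom-right of the second — shapes on opposite sides of the vertical midline have swapped in a mirror flip. Shapes are reduced to large square blocks; fine edges and outlines are lost — a downscale-then-upscale (mosaic) effect.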